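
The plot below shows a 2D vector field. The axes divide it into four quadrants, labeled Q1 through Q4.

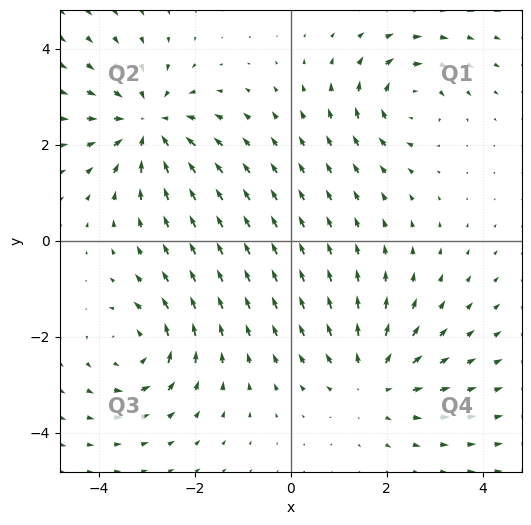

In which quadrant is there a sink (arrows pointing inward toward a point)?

Q2

The sink sits at approximately (-3.0, 2.4), which lies in quadrant Q2. The divergence there is about -5, negative as expected for a sink.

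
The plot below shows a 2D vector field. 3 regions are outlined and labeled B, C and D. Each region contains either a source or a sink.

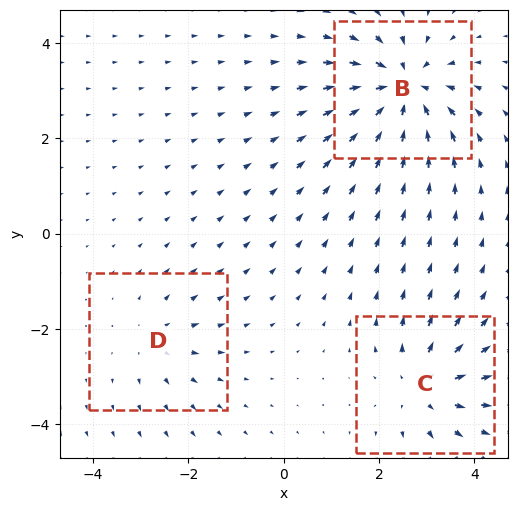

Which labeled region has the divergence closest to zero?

D

Divergence at each region's feature centre — B: about -5, C: about +4, D: about +2. Region D is closest to zero.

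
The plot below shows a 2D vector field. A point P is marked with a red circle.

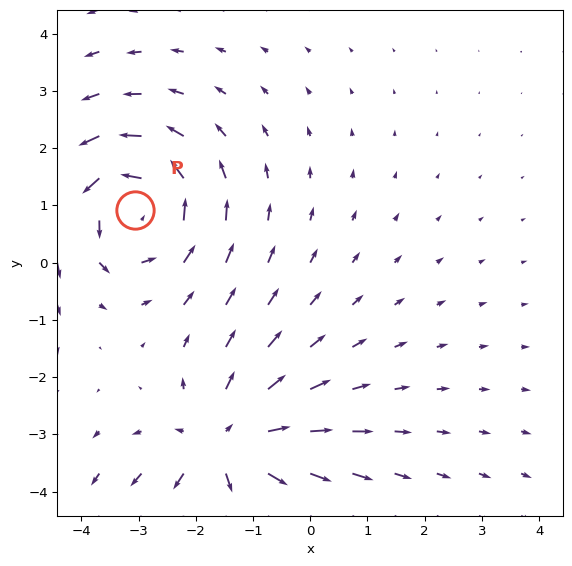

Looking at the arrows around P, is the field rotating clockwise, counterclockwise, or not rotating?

counterclockwise

Near P at (-3.1, 0.9) the arrows circulate counterclockwise. The curl (z-component) there is about +3; positive curl means counterclockwise rotation.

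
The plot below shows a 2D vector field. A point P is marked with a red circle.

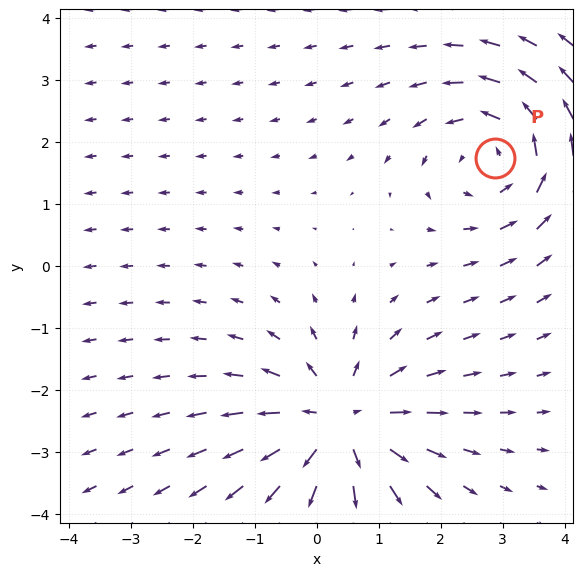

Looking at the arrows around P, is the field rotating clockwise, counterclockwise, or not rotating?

counterclockwise

Near P at (2.9, 1.7) the arrows circulate counterclockwise. The curl (z-component) there is about +3; positive curl means counterclockwise rotation.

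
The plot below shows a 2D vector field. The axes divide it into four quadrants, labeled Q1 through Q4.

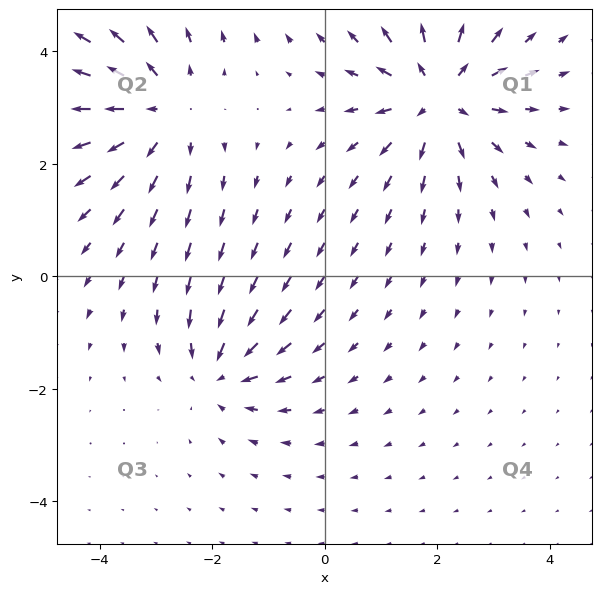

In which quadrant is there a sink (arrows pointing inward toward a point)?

The sink sits at approximately (-1.9, -1.7), which lies in quadrant Q3. The divergence there is about -4, negative as expected for a sink.

Q3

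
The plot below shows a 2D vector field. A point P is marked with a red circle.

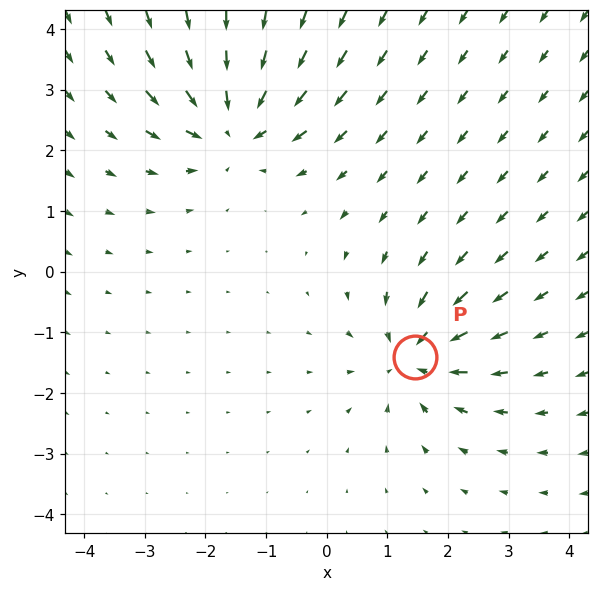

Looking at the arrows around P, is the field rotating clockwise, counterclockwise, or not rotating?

not rotating

Near P at (1.5, -1.4) the arrows show no circulation. The curl there is ≈0.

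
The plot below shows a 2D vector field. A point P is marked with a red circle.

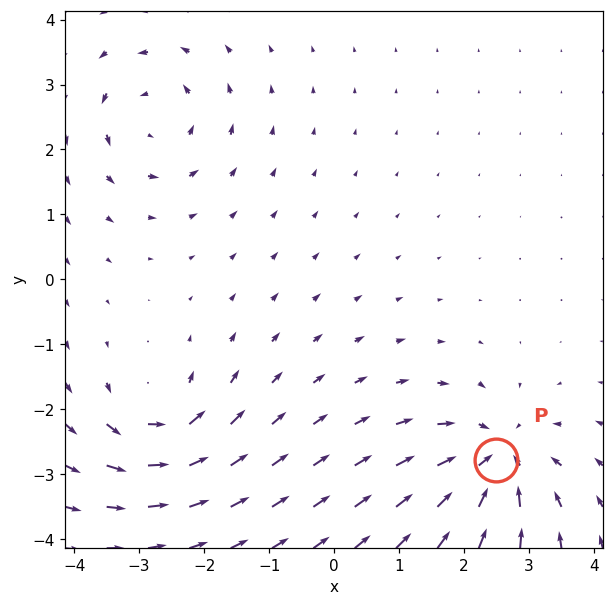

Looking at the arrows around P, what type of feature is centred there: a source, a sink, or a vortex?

At P (2.5, -2.8) the arrows converge inward. Divergence about -5, curl ≈0 — negative divergence with near-zero curl is a sink.

sink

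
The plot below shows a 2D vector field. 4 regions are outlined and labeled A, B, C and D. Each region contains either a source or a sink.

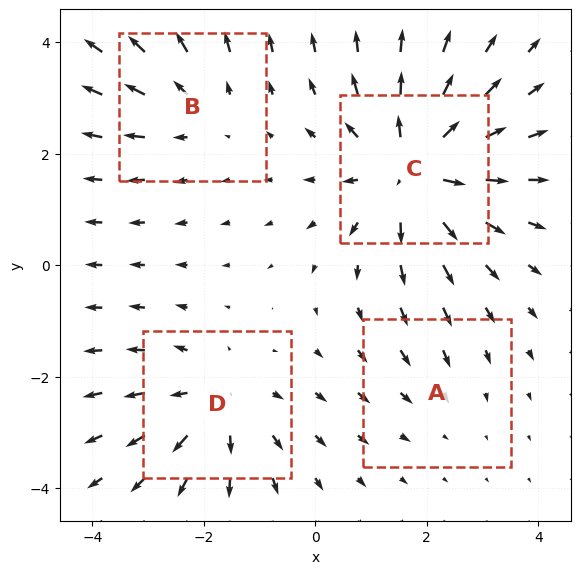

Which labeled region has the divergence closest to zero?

A

Divergence at each region's feature centre — A: about -2, B: about +3, C: about +6, D: about +4. Region A is closest to zero.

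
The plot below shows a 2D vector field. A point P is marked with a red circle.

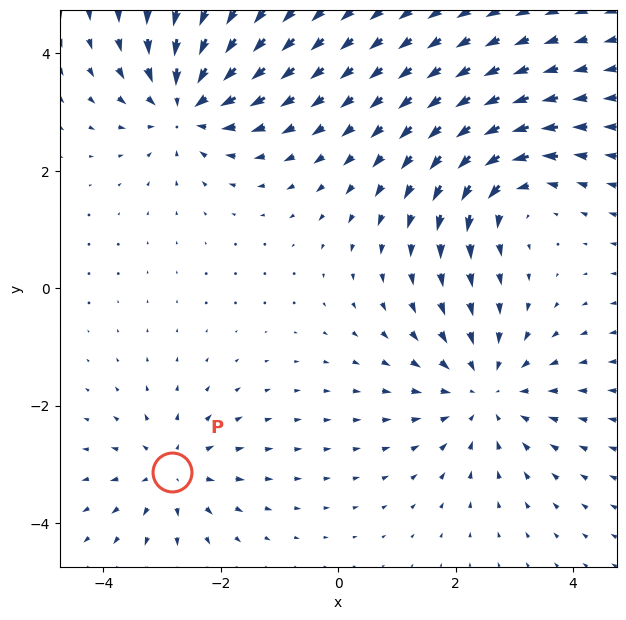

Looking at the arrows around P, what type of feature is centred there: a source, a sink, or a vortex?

At P (-2.8, -3.1) the arrows spread outward. Divergence about +4, curl ≈0 — positive divergence with near-zero curl is a source.

source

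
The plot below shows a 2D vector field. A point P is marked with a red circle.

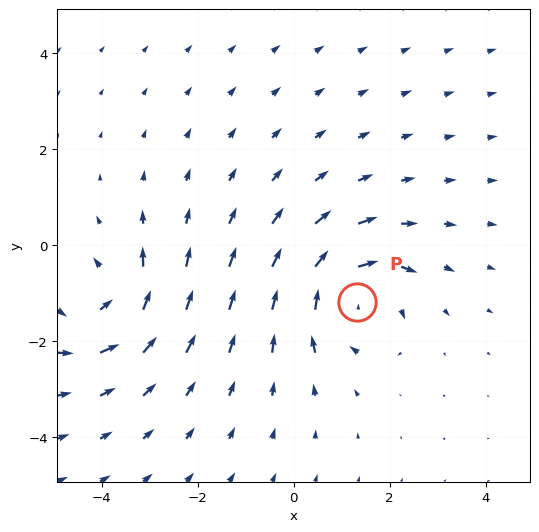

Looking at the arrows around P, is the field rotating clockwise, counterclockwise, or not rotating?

clockwise

Near P at (1.3, -1.2) the arrows circulate clockwise. The curl (z-component) there is about -5; negative curl means clockwise rotation.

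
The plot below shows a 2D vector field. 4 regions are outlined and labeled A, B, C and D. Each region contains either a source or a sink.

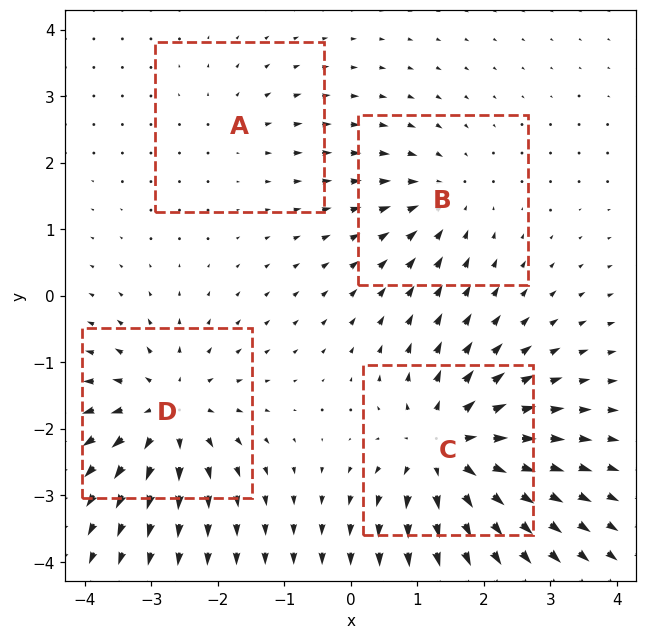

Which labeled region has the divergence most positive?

C

Divergence at each region's feature centre — A: about +2, B: about -4, C: about +7, D: about +6. Region C is most positive.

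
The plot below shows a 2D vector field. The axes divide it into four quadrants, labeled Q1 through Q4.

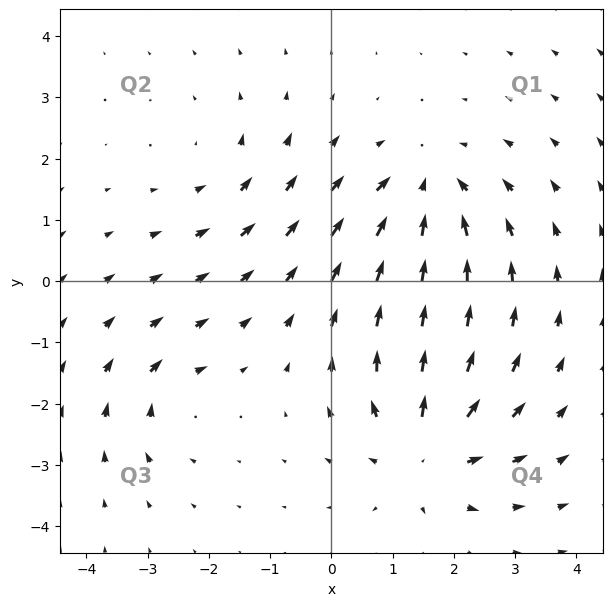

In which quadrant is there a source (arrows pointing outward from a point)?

Q4

The source sits at approximately (1.5, -2.8), which lies in quadrant Q4. The divergence there is about +5, positive as expected for a source.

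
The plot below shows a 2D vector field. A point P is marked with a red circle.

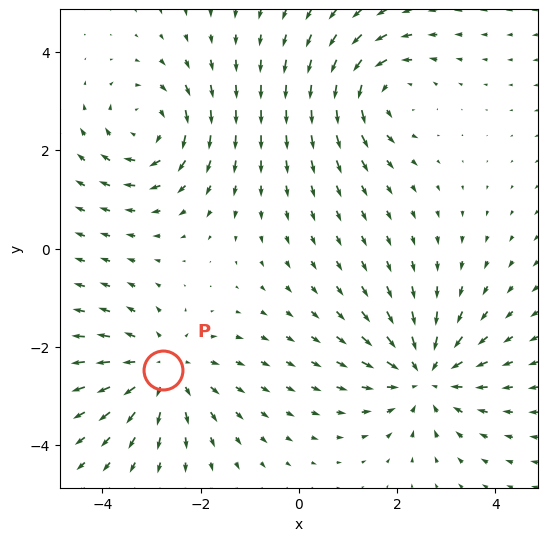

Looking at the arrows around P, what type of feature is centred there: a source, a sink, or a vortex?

source

At P (-2.8, -2.5) the arrows spread outward. Divergence about +4, curl ≈0 — positive divergence with near-zero curl is a source.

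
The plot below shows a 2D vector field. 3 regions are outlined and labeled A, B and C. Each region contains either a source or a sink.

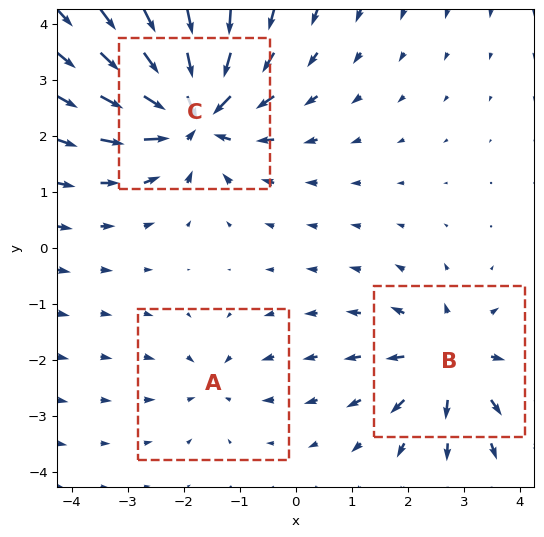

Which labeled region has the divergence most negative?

Divergence at each region's feature centre — A: about -2, B: about +4, C: about -6. Region C is most negative.

C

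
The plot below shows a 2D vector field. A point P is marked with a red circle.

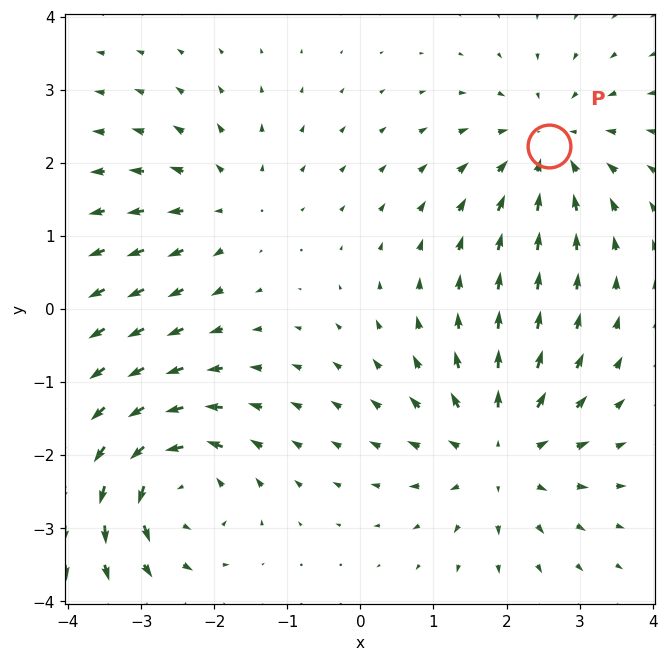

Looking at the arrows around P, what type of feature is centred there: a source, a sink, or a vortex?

At P (2.6, 2.2) the arrows converge inward. Divergence about -4, curl ≈0 — negative divergence with near-zero curl is a sink.

sink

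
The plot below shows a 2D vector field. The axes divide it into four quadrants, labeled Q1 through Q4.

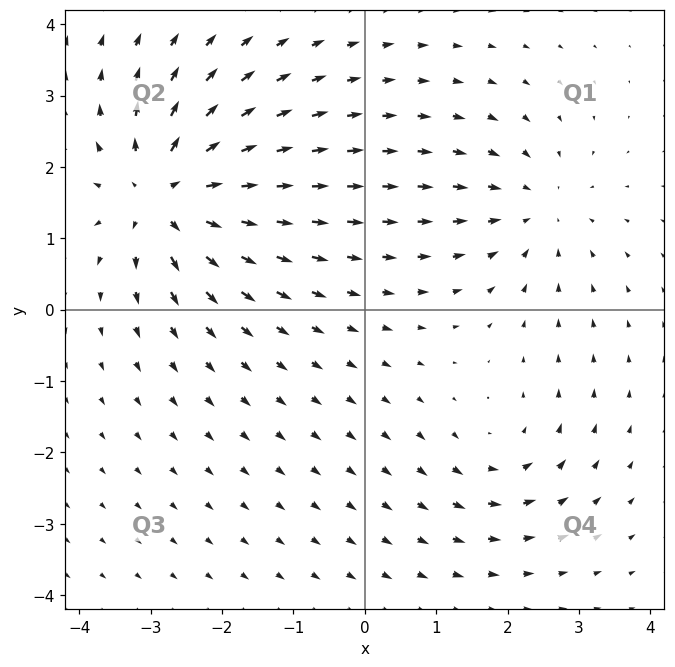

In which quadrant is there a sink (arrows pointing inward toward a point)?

Q1

The sink sits at approximately (2.4, 1.4), which lies in quadrant Q1. The divergence there is about -3, negative as expected for a sink.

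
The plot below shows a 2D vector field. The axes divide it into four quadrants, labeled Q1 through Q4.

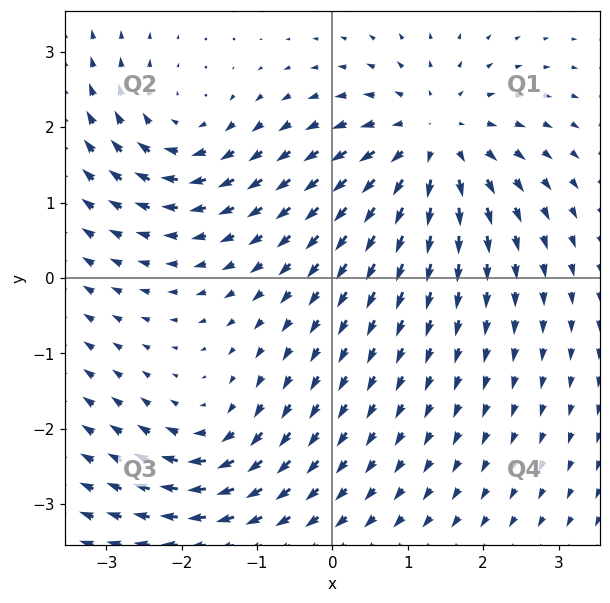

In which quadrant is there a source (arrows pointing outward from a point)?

Q1

The source sits at approximately (1.3, 1.8), which lies in quadrant Q1. The divergence there is about +5, positive as expected for a source.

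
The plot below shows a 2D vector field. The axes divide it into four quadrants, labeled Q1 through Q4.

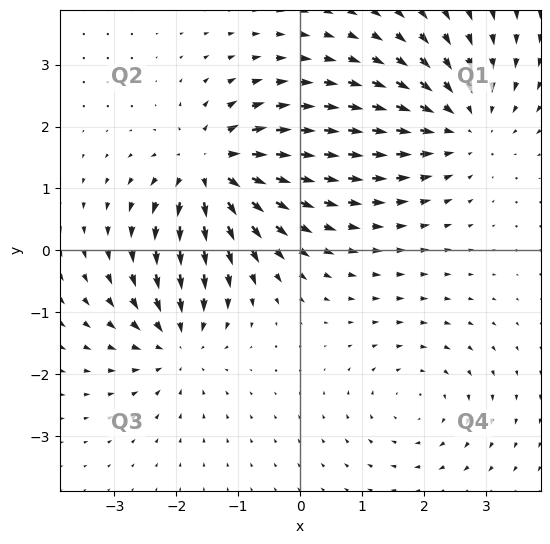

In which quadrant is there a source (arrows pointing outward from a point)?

Q2

The source sits at approximately (-1.4, 1.3), which lies in quadrant Q2. The divergence there is about +7, positive as expected for a source.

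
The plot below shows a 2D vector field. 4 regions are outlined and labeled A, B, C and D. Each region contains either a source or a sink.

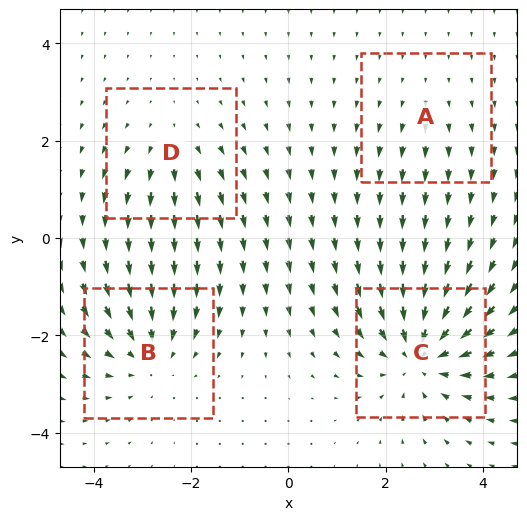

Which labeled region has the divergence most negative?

C

Divergence at each region's feature centre — A: about +2, B: about -4, C: about -6, D: about +3. Region C is most negative.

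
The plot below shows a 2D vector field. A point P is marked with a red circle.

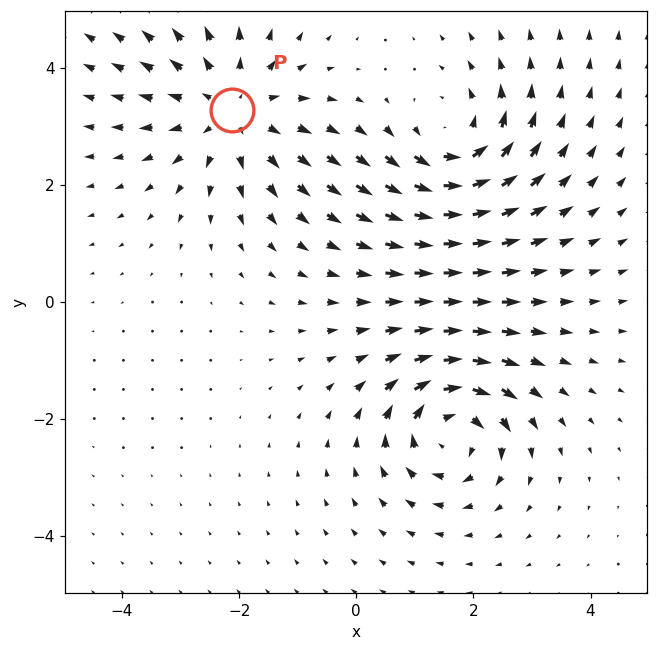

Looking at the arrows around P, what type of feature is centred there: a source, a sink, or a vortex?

source

At P (-2.1, 3.3) the arrows spread outward. Divergence about +3, curl ≈0 — positive divergence with near-zero curl is a source.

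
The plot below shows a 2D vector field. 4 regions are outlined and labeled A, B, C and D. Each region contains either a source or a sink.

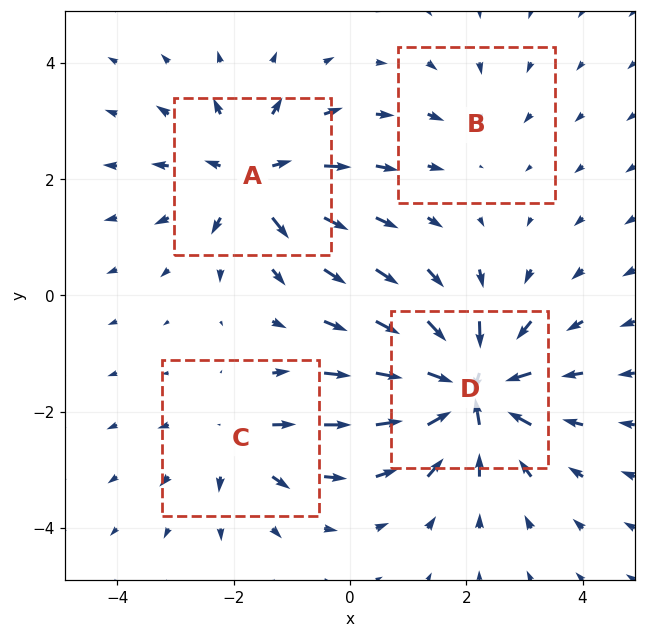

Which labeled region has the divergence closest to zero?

B

Divergence at each region's feature centre — A: about +6, B: about -2, C: about +4, D: about -9. Region B is closest to zero.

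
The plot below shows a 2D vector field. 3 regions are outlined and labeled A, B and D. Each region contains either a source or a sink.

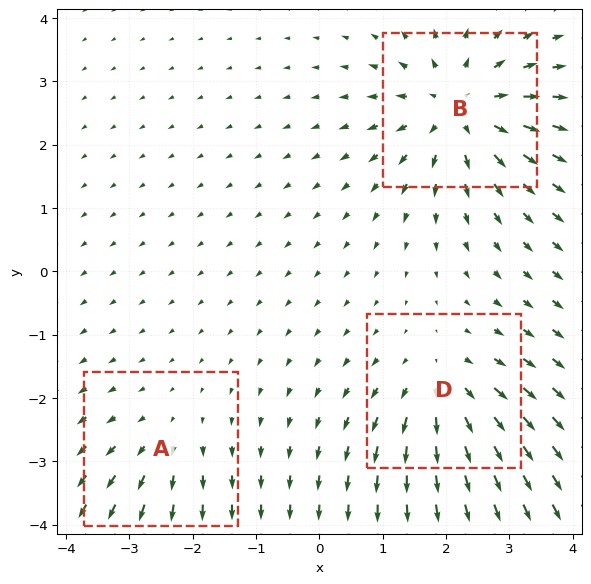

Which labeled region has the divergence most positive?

B

Divergence at each region's feature centre — A: about +2, B: about +5, D: about +4. Region B is most positive.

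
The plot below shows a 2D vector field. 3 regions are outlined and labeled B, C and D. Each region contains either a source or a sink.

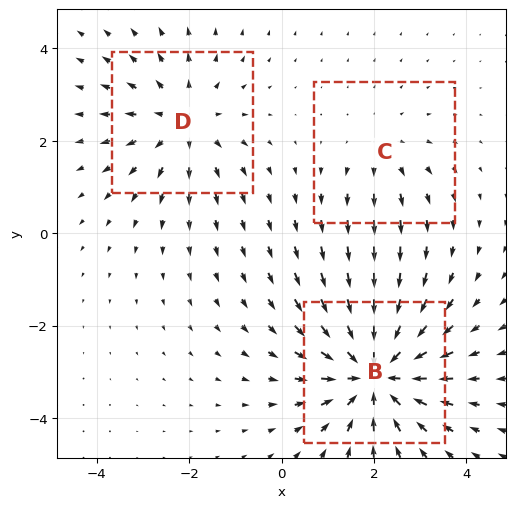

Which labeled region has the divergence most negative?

Divergence at each region's feature centre — B: about -4, C: about +2, D: about +3. Region B is most negative.

B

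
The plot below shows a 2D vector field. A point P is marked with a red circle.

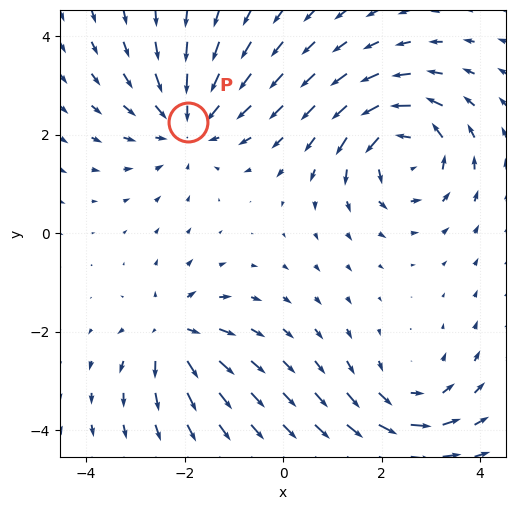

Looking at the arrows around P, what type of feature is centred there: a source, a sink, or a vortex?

At P (-1.9, 2.3) the arrows converge inward. Divergence about -4, curl ≈0 — negative divergence with near-zero curl is a sink.

sink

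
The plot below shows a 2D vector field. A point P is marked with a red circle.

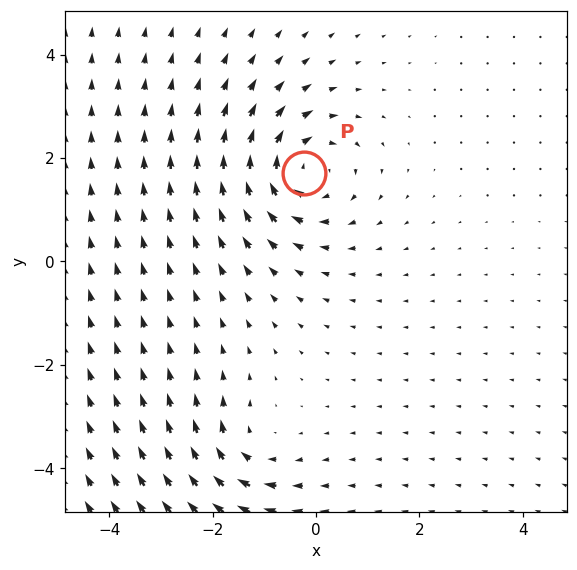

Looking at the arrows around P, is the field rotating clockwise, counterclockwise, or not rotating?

Near P at (-0.2, 1.7) the arrows circulate clockwise. The curl (z-component) there is about -4; negative curl means clockwise rotation.

clockwise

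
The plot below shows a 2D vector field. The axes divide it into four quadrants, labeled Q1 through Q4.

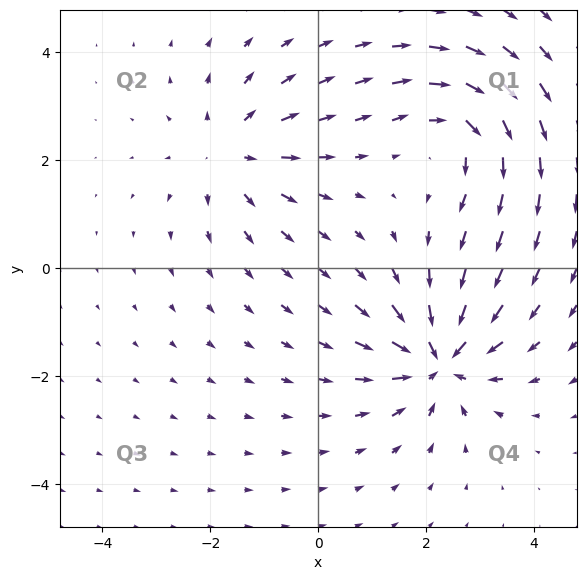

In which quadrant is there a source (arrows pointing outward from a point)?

Q2

The source sits at approximately (-1.6, 2.1), which lies in quadrant Q2. The divergence there is about +3, positive as expected for a source.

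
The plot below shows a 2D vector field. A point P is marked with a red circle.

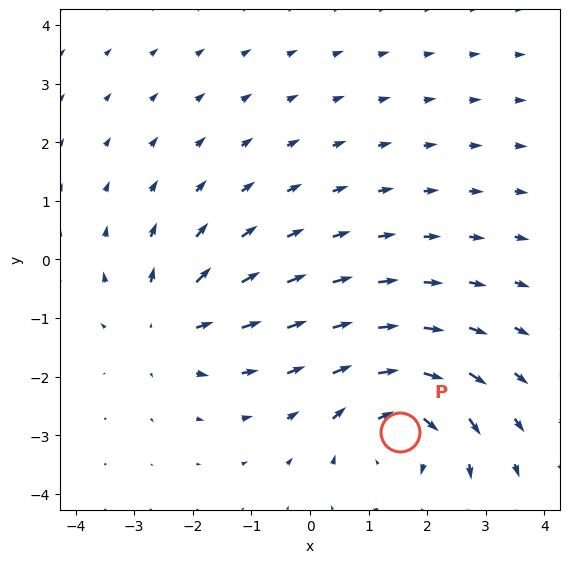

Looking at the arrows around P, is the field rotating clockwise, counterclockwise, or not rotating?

Near P at (1.5, -2.9) the arrows circulate clockwise. The curl (z-component) there is about -4; negative curl means clockwise rotation.

clockwise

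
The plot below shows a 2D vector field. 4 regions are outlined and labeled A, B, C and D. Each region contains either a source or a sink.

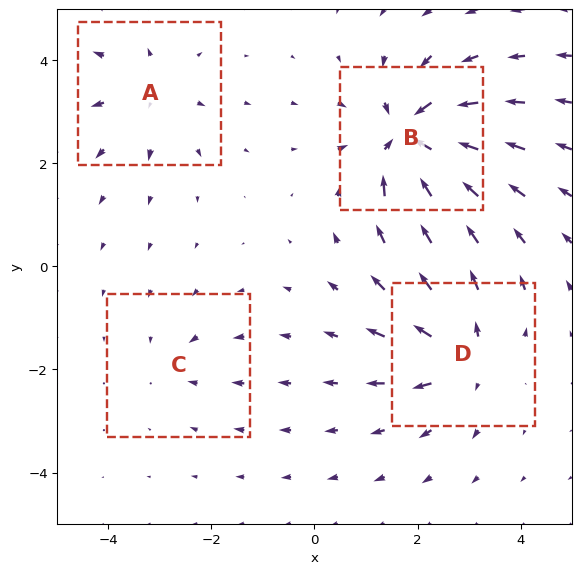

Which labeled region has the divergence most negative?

B

Divergence at each region's feature centre — A: about +4, B: about -7, C: about -2, D: about +5. Region B is most negative.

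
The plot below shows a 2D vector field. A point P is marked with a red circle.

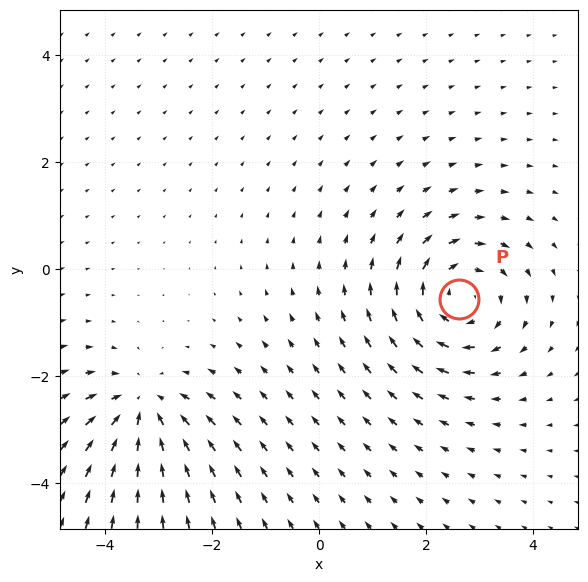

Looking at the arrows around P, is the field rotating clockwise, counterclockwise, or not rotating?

clockwise

Near P at (2.6, -0.6) the arrows circulate clockwise. The curl (z-component) there is about -4; negative curl means clockwise rotation.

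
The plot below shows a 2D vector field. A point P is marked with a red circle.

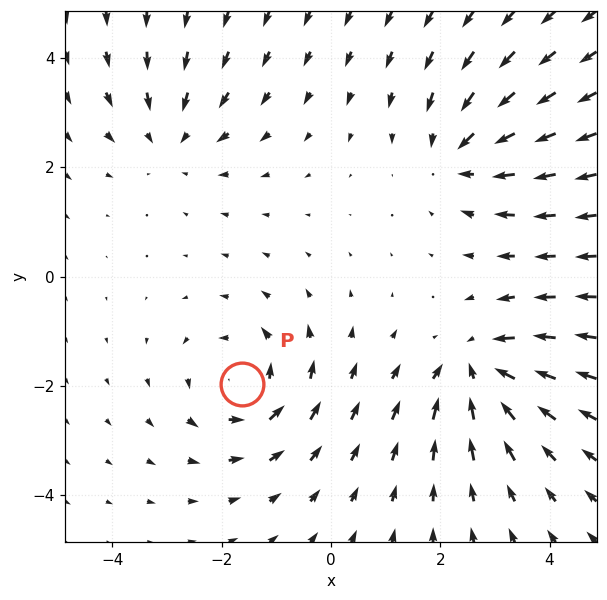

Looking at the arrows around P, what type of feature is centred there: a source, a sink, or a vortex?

vortex

At P (-1.6, -2.0) the arrows circulate counterclockwise. Divergence ≈0, curl about +5 — near-zero divergence with nonzero curl is a vortex.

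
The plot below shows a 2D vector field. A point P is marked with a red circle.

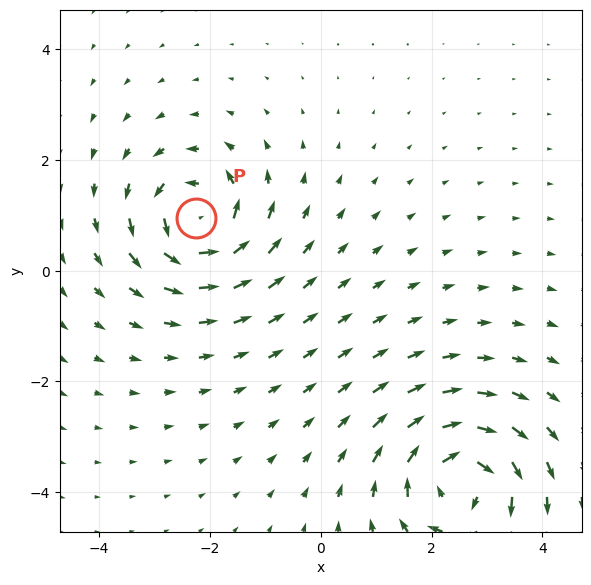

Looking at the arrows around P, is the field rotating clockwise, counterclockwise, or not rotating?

counterclockwise

Near P at (-2.3, 1.0) the arrows circulate counterclockwise. The curl (z-component) there is about +6; positive curl means counterclockwise rotation.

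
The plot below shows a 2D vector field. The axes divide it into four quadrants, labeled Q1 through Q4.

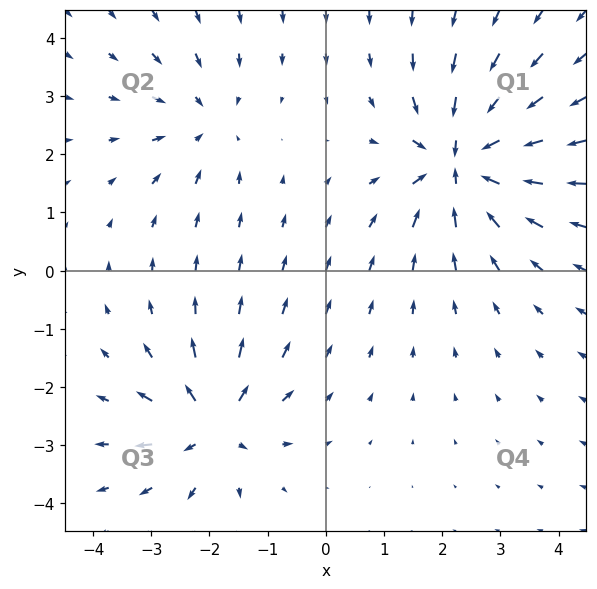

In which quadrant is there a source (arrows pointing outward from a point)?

Q3

The source sits at approximately (-1.9, -2.6), which lies in quadrant Q3. The divergence there is about +4, positive as expected for a source.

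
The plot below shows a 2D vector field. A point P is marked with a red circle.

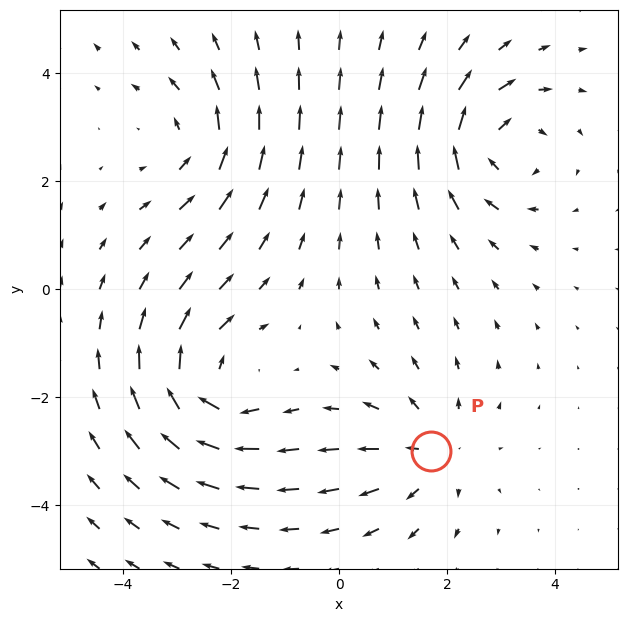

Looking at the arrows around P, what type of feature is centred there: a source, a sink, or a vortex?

source

At P (1.7, -3.0) the arrows spread outward. Divergence about +3, curl ≈0 — positive divergence with near-zero curl is a source.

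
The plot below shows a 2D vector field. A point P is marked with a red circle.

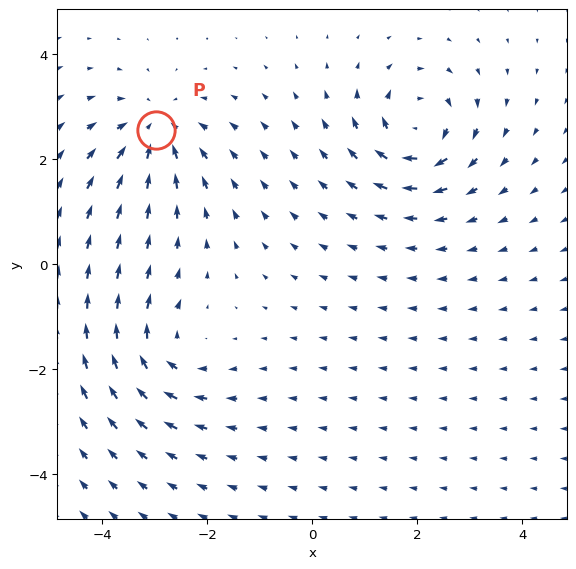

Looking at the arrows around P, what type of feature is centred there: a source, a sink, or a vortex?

sink

At P (-3.0, 2.5) the arrows converge inward. Divergence about -5, curl ≈0 — negative divergence with near-zero curl is a sink.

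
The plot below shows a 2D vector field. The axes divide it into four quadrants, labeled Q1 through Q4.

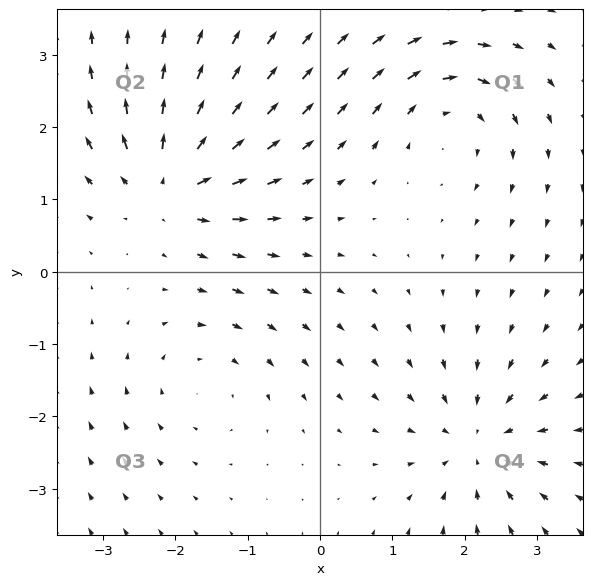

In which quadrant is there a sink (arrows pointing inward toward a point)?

Q4

The sink sits at approximately (2.2, -2.4), which lies in quadrant Q4. The divergence there is about -5, negative as expected for a sink.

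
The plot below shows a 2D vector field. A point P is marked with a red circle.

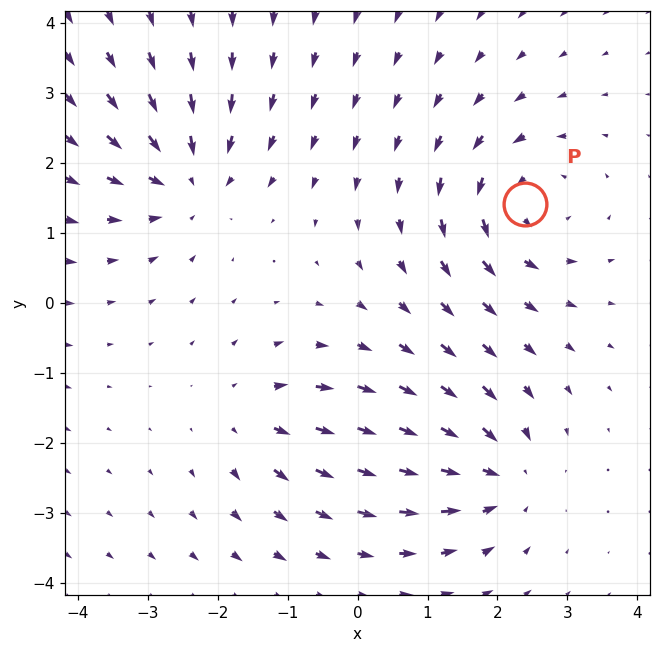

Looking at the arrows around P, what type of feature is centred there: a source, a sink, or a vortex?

At P (2.4, 1.4) the arrows circulate counterclockwise. Divergence ≈0, curl about +5 — near-zero divergence with nonzero curl is a vortex.

vortex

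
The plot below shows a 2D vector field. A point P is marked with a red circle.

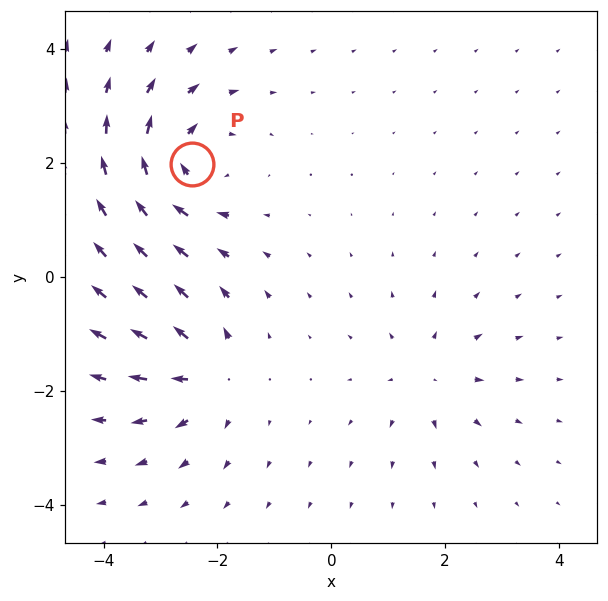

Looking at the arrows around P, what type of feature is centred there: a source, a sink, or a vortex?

vortex

At P (-2.4, 2.0) the arrows circulate clockwise. Divergence ≈0, curl about -5 — near-zero divergence with nonzero curl is a vortex.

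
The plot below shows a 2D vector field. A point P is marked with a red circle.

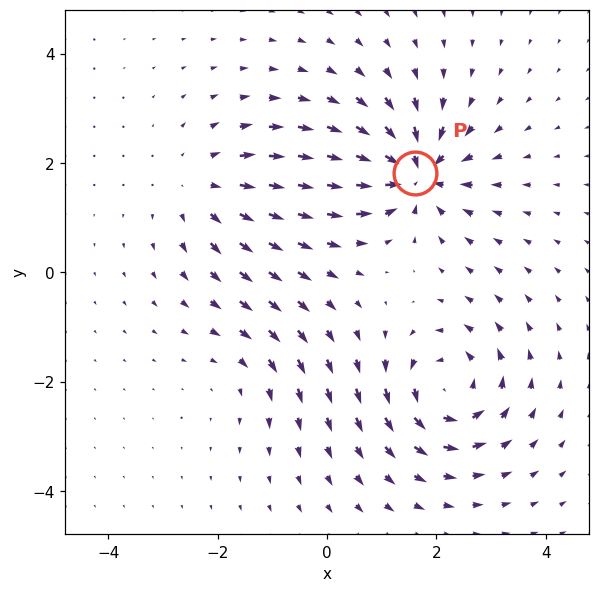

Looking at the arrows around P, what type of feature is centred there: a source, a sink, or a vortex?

At P (1.6, 1.8) the arrows converge inward. Divergence about -7, curl ≈0 — negative divergence with near-zero curl is a sink.

sink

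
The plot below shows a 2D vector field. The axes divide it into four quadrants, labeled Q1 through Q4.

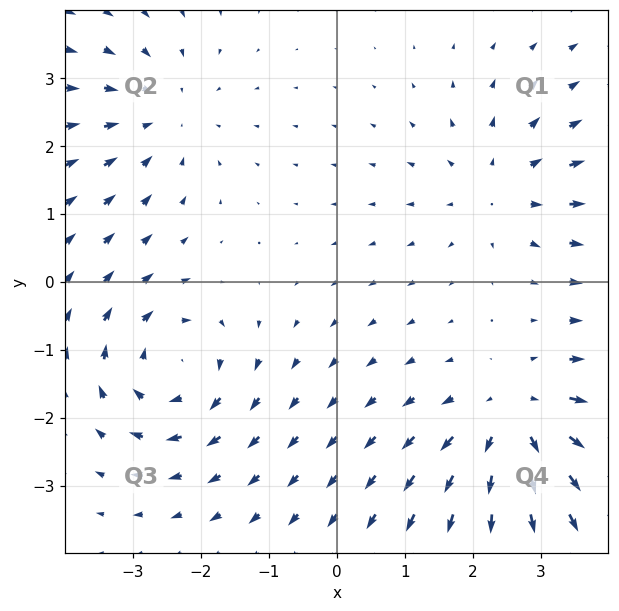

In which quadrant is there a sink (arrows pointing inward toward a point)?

The sink sits at approximately (-2.6, 2.5), which lies in quadrant Q2. The divergence there is about -2, negative as expected for a sink.

Q2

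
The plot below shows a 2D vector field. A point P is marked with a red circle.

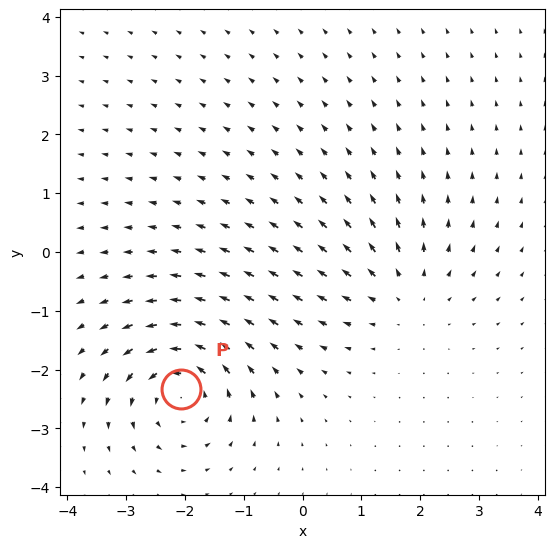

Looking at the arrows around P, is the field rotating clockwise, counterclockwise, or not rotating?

Near P at (-2.1, -2.3) the arrows circulate counterclockwise. The curl (z-component) there is about +6; positive curl means counterclockwise rotation.

counterclockwise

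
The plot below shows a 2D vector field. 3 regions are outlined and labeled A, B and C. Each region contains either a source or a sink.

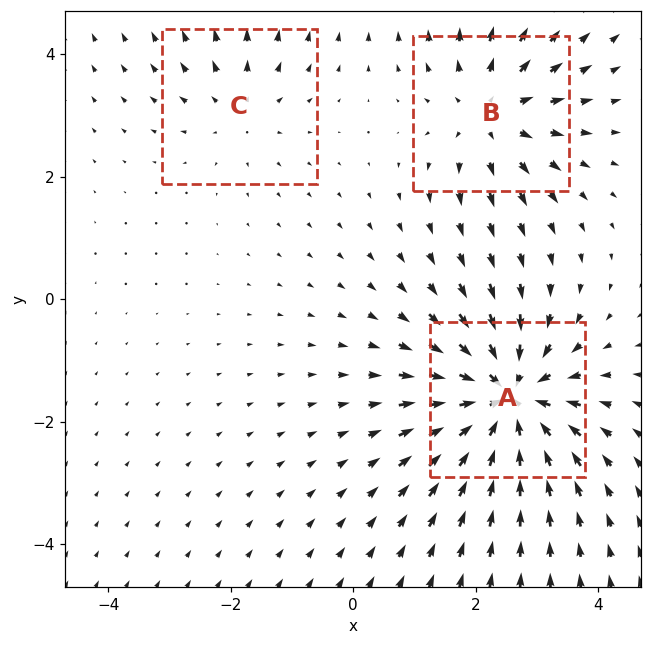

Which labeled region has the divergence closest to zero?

Divergence at each region's feature centre — A: about -6, B: about +4, C: about +2. Region C is closest to zero.

C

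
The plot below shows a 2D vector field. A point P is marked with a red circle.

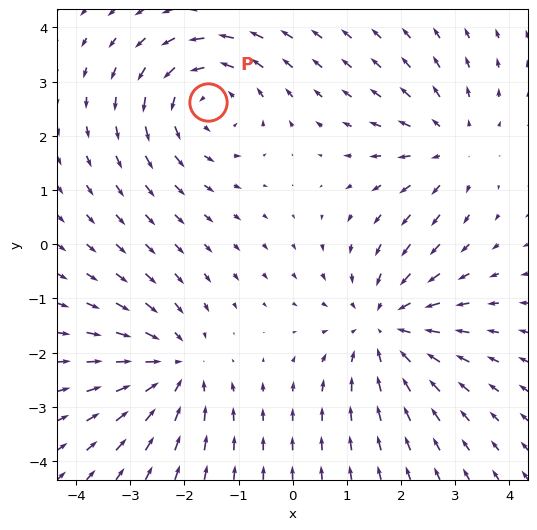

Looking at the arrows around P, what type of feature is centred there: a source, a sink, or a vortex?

At P (-1.6, 2.6) the arrows circulate counterclockwise. Divergence ≈0, curl about +4 — near-zero divergence with nonzero curl is a vortex.

vortex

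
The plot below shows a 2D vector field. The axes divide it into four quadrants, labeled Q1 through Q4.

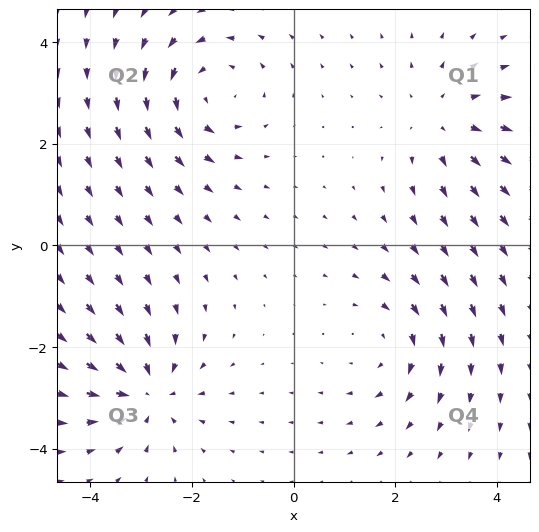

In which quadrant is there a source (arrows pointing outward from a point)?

Q1

The source sits at approximately (2.9, 2.5), which lies in quadrant Q1. The divergence there is about +4, positive as expected for a source.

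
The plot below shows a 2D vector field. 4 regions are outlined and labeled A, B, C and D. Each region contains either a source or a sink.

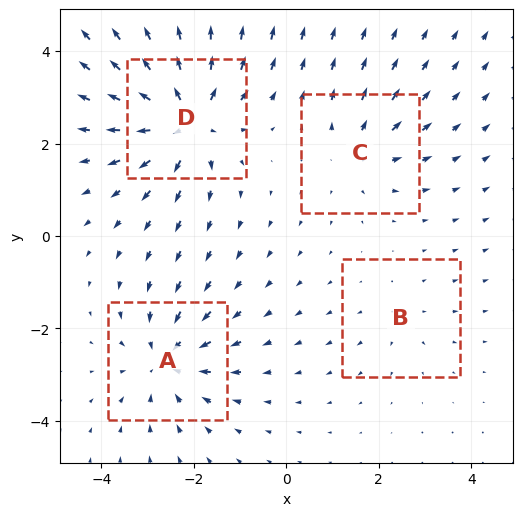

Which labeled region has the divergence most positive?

D

Divergence at each region's feature centre — A: about -5, B: about +2, C: about +3, D: about +7. Region D is most positive.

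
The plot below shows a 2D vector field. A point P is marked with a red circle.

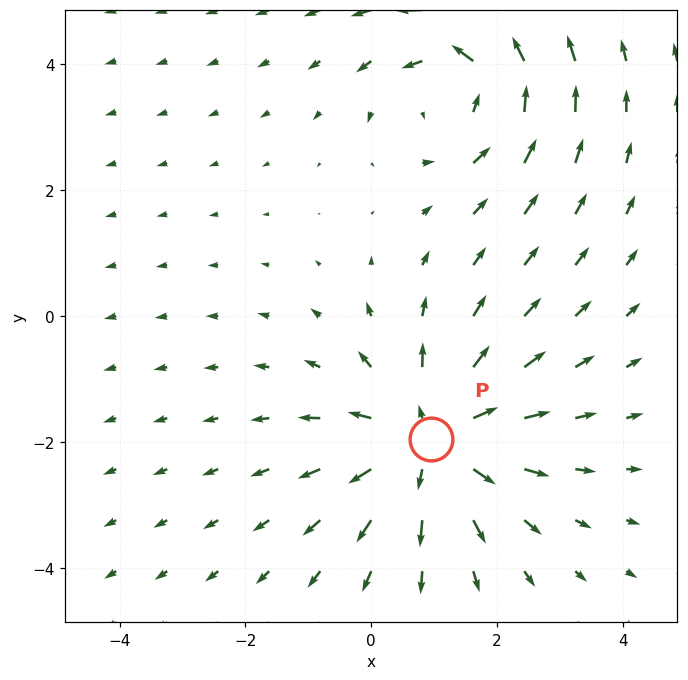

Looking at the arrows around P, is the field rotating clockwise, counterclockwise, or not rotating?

Near P at (0.9, -2.0) the arrows show no circulation. The curl there is ≈0.

not rotating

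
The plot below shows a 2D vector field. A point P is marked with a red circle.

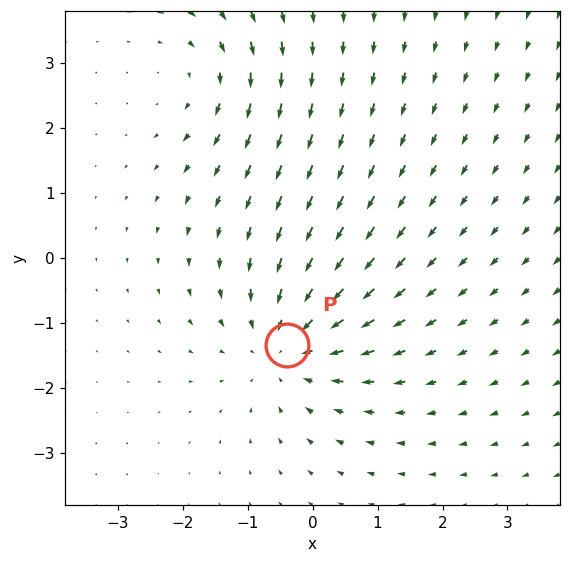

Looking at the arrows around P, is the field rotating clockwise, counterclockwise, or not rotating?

not rotating

Near P at (-0.4, -1.3) the arrows show no circulation. The curl there is ≈0.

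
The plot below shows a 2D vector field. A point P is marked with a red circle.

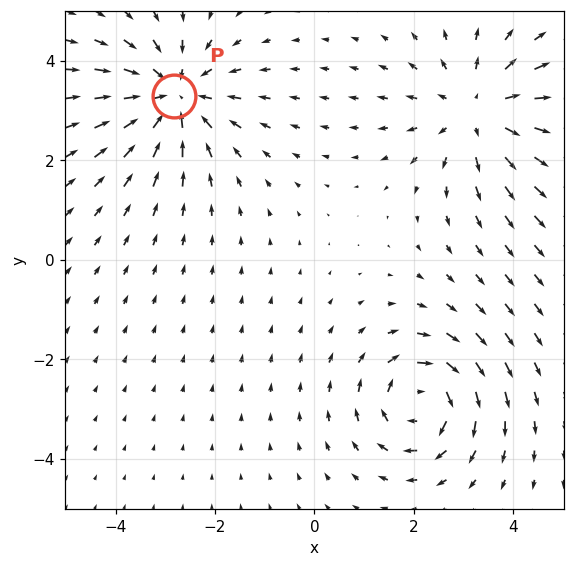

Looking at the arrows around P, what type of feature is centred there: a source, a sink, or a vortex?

At P (-2.8, 3.3) the arrows converge inward. Divergence about -4, curl ≈0 — negative divergence with near-zero curl is a sink.

sink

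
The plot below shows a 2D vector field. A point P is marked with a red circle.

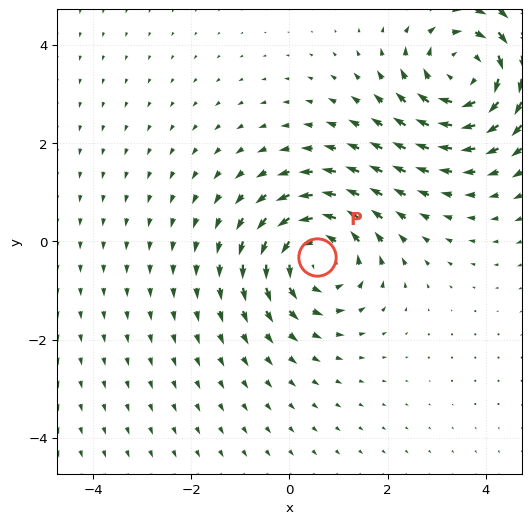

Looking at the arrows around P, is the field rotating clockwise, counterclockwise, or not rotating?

Near P at (0.6, -0.3) the arrows circulate counterclockwise. The curl (z-component) there is about +4; positive curl means counterclockwise rotation.

counterclockwise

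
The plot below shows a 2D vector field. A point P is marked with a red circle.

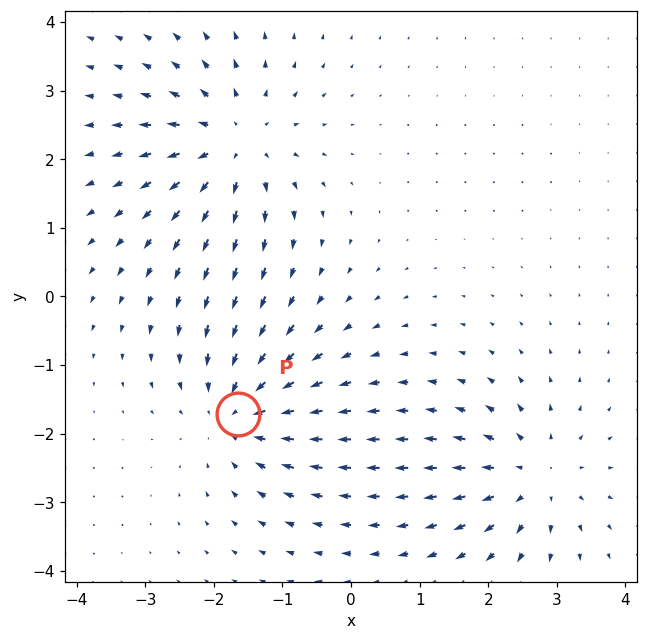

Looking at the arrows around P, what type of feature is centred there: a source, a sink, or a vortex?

At P (-1.7, -1.7) the arrows converge inward. Divergence about -5, curl ≈0 — negative divergence with near-zero curl is a sink.

sink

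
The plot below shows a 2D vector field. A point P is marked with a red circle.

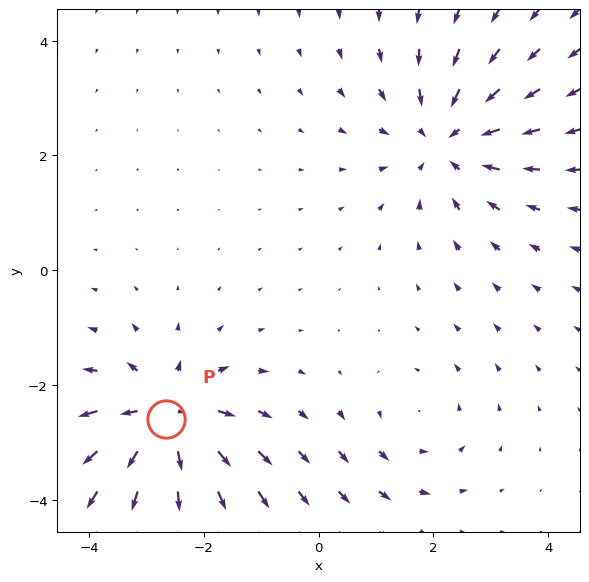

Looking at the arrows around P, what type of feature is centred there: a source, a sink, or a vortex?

source

At P (-2.7, -2.6) the arrows spread outward. Divergence about +6, curl ≈0 — positive divergence with near-zero curl is a source.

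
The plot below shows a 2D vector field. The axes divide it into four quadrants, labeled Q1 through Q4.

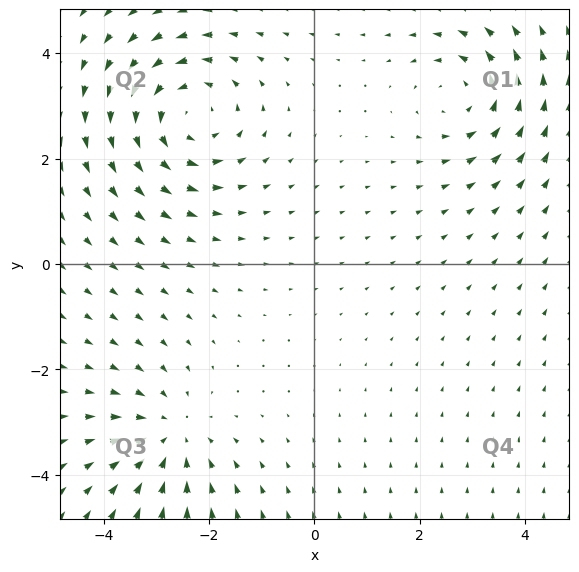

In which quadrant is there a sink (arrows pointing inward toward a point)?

Q3

The sink sits at approximately (-2.7, -3.3), which lies in quadrant Q3. The divergence there is about -3, negative as expected for a sink.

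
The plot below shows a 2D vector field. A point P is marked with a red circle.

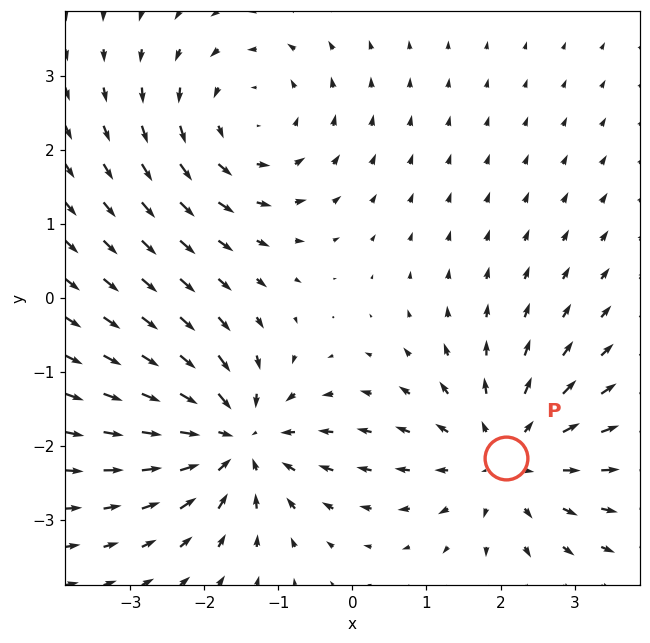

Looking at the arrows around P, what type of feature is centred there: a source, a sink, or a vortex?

source

At P (2.1, -2.2) the arrows spread outward. Divergence about +3, curl ≈0 — positive divergence with near-zero curl is a source.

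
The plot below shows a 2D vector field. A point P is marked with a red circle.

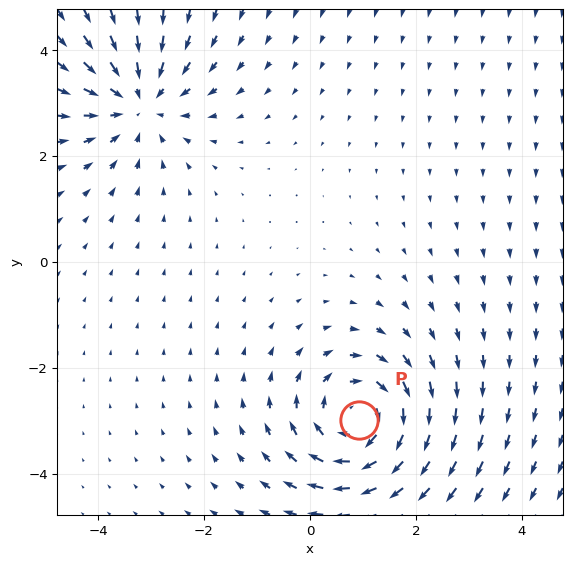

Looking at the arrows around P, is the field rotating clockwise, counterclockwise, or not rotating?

Near P at (0.9, -3.0) the arrows circulate clockwise. The curl (z-component) there is about -4; negative curl means clockwise rotation.

clockwise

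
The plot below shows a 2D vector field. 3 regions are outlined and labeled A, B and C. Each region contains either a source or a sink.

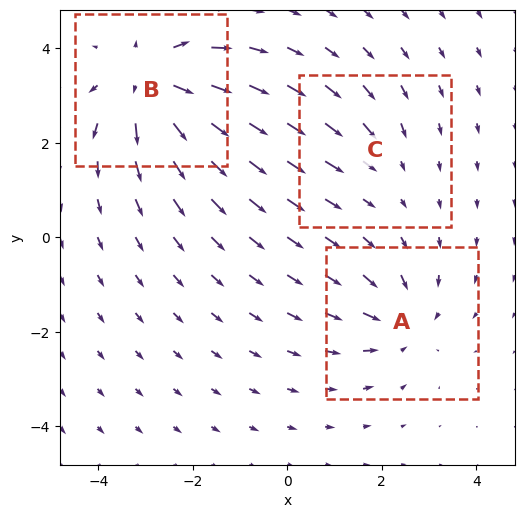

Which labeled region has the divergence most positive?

Divergence at each region's feature centre — A: about -3, B: about +5, C: about -2. Region B is most positive.

B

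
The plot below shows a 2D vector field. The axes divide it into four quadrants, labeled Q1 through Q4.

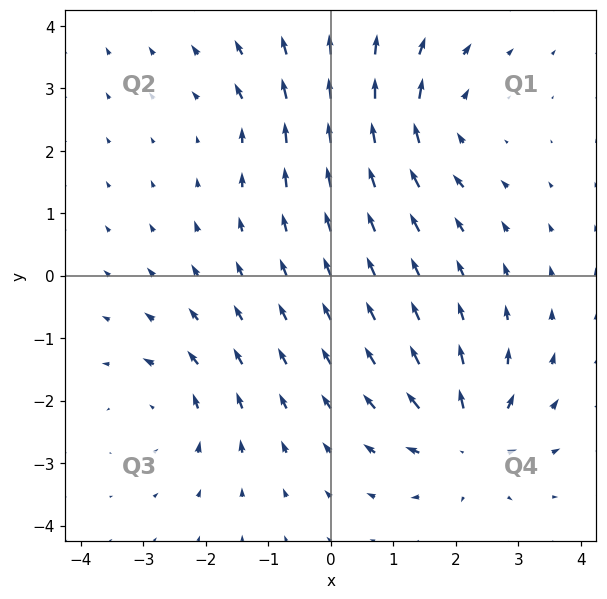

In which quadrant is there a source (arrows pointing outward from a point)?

The source sits at approximately (2.2, -2.6), which lies in quadrant Q4. The divergence there is about +6, positive as expected for a source.

Q4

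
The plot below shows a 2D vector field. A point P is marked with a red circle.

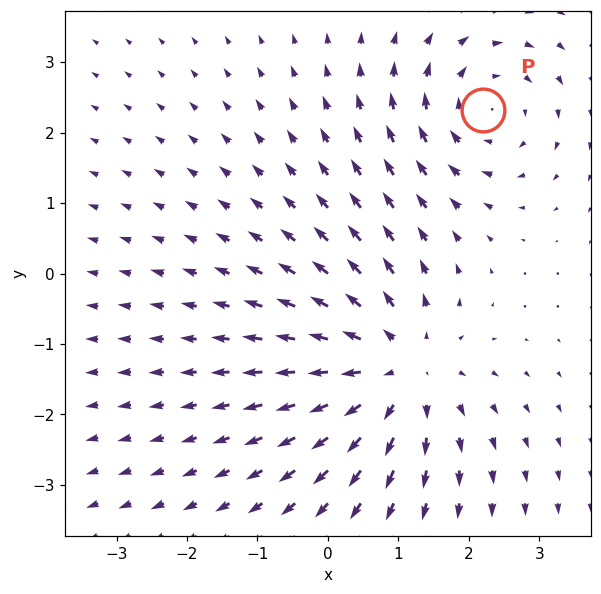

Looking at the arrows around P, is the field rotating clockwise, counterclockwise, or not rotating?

clockwise

Near P at (2.2, 2.3) the arrows circulate clockwise. The curl (z-component) there is about -3; negative curl means clockwise rotation.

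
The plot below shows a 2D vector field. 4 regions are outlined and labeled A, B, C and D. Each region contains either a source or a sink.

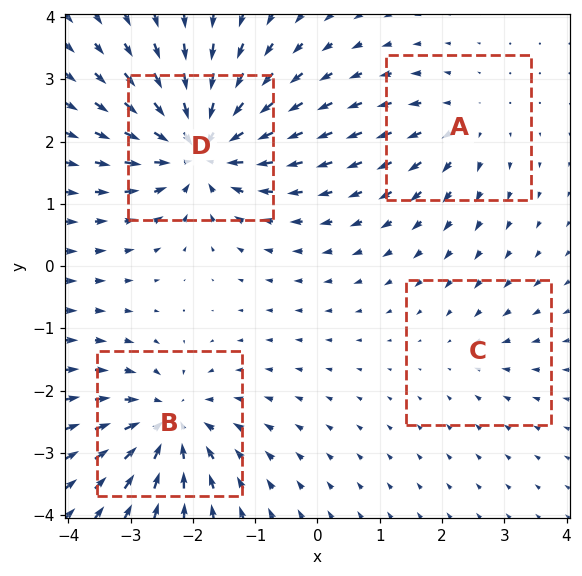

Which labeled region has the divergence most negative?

Divergence at each region's feature centre — A: about +3, B: about -6, C: about -2, D: about -8. Region D is most negative.

D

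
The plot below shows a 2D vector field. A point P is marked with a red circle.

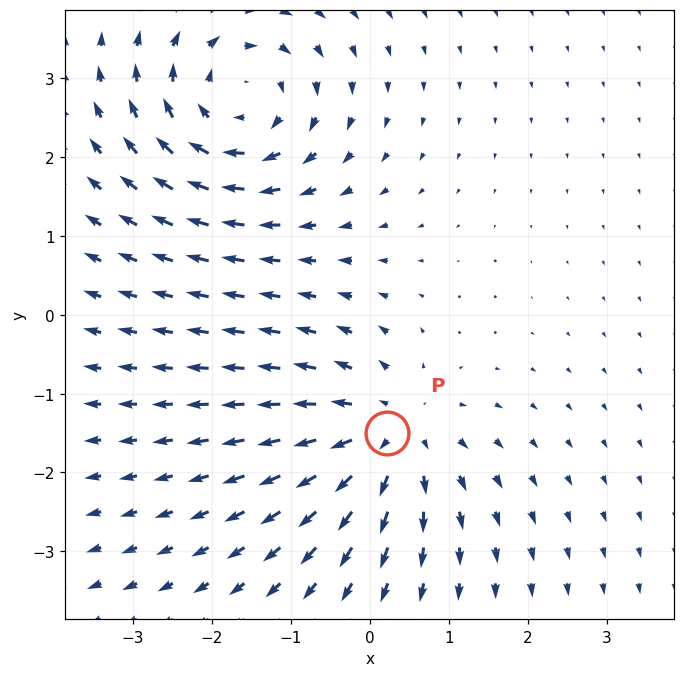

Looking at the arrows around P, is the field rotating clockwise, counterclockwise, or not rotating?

not rotating

Near P at (0.2, -1.5) the arrows show no circulation. The curl there is ≈0.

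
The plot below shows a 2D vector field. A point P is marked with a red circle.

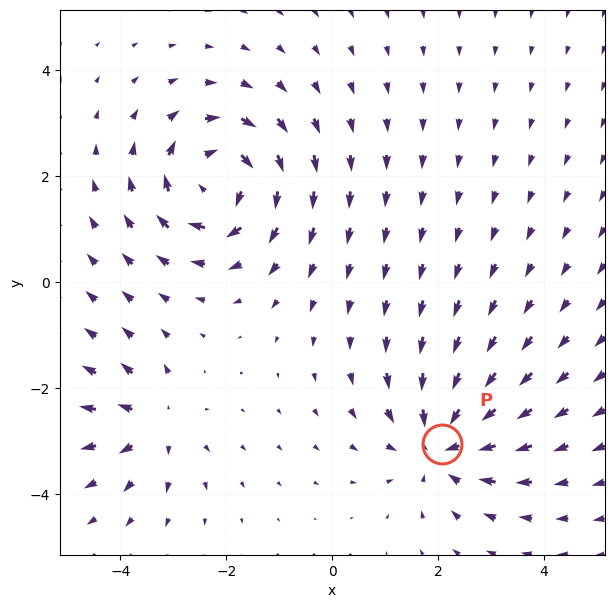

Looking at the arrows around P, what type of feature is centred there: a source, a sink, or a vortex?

At P (2.1, -3.0) the arrows converge inward. Divergence about -4, curl ≈0 — negative divergence with near-zero curl is a sink.

sink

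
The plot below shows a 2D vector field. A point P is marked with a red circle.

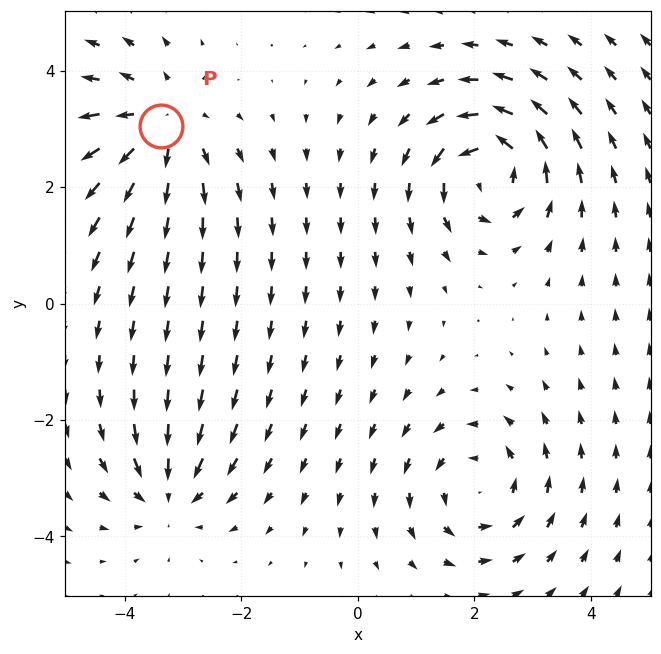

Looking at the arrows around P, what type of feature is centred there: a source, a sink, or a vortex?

source

At P (-3.4, 3.1) the arrows spread outward. Divergence about +4, curl ≈0 — positive divergence with near-zero curl is a source.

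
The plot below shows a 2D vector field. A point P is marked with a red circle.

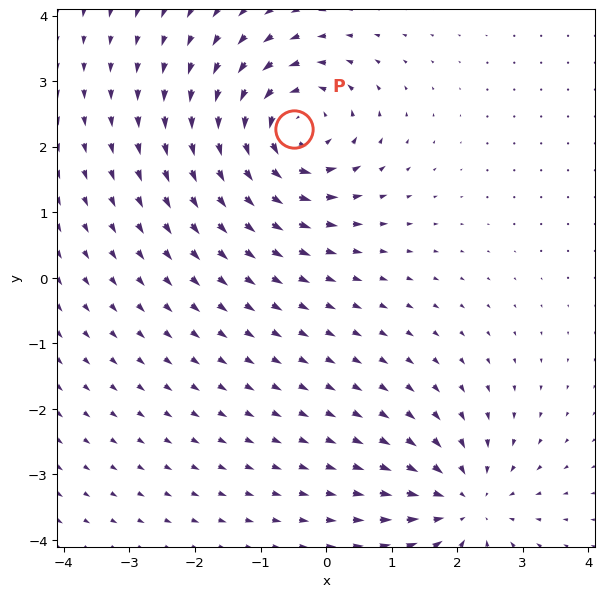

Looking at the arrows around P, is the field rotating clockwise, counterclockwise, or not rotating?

counterclockwise

Near P at (-0.5, 2.3) the arrows circulate counterclockwise. The curl (z-component) there is about +6; positive curl means counterclockwise rotation.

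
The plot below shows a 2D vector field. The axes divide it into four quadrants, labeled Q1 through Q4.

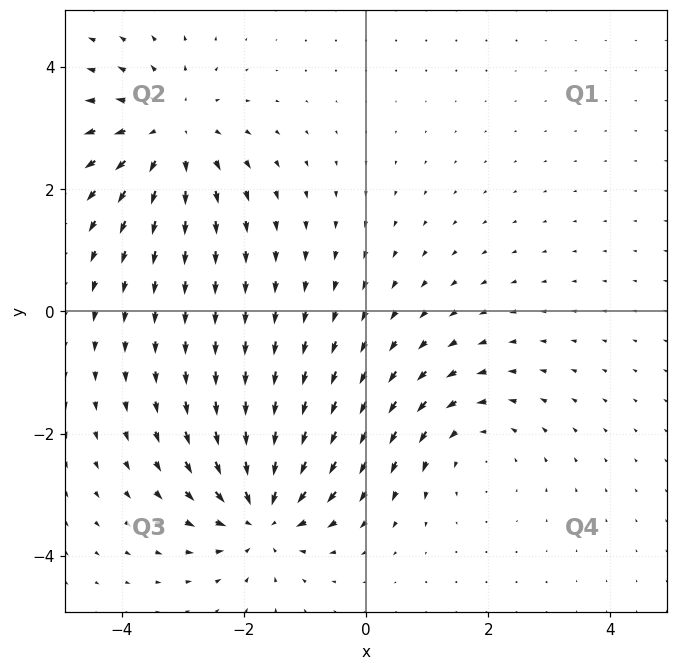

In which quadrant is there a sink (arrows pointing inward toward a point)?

The sink sits at approximately (-1.7, -3.3), which lies in quadrant Q3. The divergence there is about -6, negative as expected for a sink.

Q3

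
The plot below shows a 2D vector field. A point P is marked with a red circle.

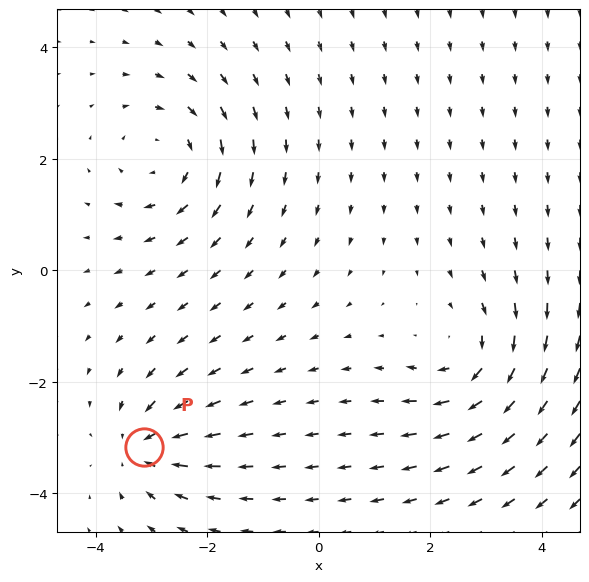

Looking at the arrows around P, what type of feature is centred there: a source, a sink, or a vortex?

sink

At P (-3.1, -3.2) the arrows converge inward. Divergence about -5, curl ≈0 — negative divergence with near-zero curl is a sink.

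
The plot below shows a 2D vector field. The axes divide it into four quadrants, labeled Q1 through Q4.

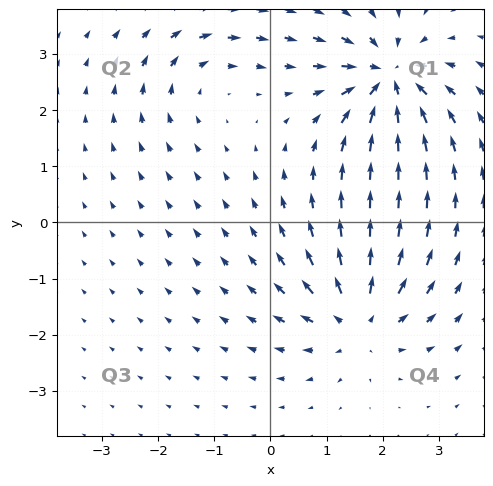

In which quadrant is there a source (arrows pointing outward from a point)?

The source sits at approximately (1.6, -1.7), which lies in quadrant Q4. The divergence there is about +4, positive as expected for a source.

Q4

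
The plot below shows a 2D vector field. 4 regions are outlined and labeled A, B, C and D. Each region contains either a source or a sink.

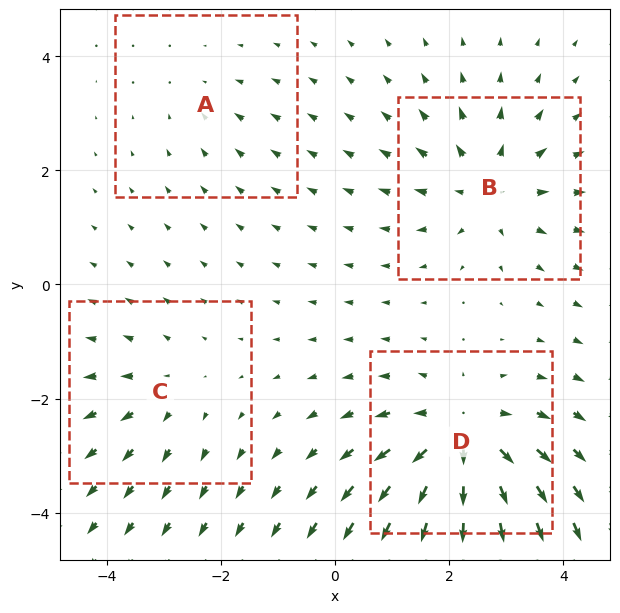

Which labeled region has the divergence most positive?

Divergence at each region's feature centre — A: about -2, B: about +5, C: about +3, D: about +7. Region D is most positive.

D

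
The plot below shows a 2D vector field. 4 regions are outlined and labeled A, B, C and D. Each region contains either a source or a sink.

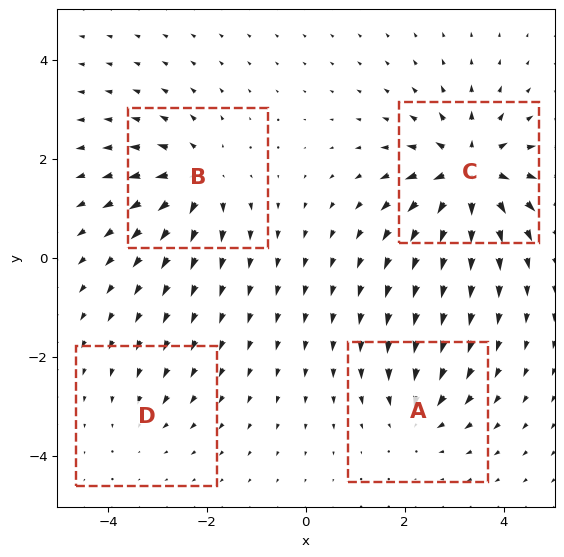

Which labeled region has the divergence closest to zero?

D

Divergence at each region's feature centre — A: about -4, B: about +6, C: about +9, D: about -2. Region D is closest to zero.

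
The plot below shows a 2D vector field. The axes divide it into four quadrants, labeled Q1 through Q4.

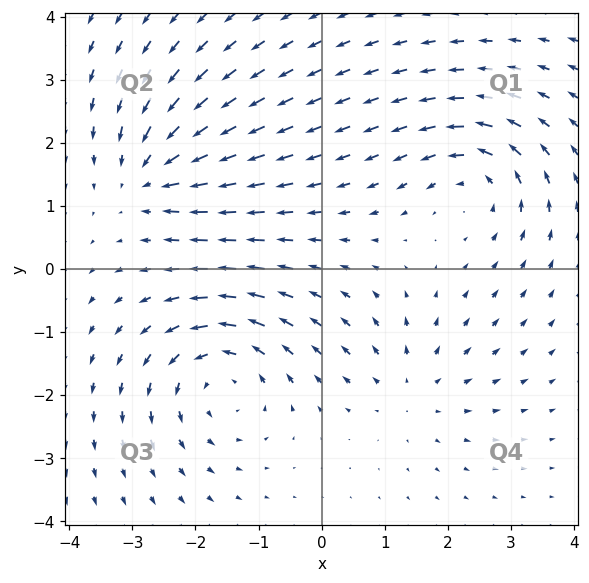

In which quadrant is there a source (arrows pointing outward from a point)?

The source sits at approximately (1.4, -1.9), which lies in quadrant Q4. The divergence there is about +3, positive as expected for a source.

Q4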